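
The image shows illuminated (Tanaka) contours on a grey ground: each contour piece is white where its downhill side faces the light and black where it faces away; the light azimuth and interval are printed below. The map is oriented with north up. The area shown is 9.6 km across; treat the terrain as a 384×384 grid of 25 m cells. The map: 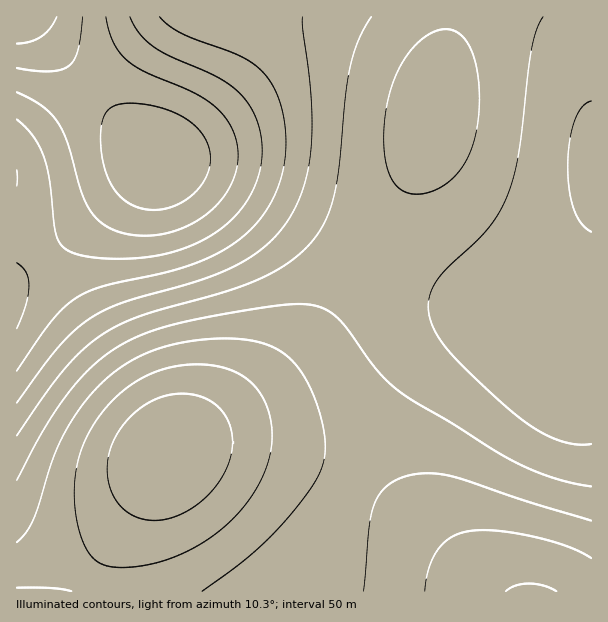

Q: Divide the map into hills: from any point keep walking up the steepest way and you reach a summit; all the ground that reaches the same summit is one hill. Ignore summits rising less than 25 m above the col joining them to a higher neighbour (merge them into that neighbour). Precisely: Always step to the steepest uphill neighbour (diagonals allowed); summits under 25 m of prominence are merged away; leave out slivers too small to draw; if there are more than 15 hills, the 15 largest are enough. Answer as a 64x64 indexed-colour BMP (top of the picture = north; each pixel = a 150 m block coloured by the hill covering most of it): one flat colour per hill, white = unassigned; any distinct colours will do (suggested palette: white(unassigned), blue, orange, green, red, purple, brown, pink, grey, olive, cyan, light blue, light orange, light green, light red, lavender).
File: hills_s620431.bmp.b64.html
<image width="64" height="64" href="data:image/bmp;base64,Qk12CAAAAAAAAHYAAAAoAAAAQAAAAEAAAAABAAQAAAAAAAAIAAATCwAAEwsAABAAAAAAAAAA////ALR3HwAOf/8ALKAsACgn1gC9Z5QAS1aMAMJ34wB/f38AIr28AM++FwDox64AeLv/AIrfmACWmP8A1bDFABERERERERERERERERERERMzMzMzMzMzMzMzMzMzMzMzERERERERERERERERERERETMzMzMzMzMzMzMzMzMzMzMRERERERERERERERERERERMzMzMzMzMzMzMzMzMzMzMxERERERERERERERERERERETMzMzMzMzMzMzMzMzMzMzERERERERERERERERERERERMzMzMzMzMzMzMzMzMzMzMRERERERERERERERERERERETMzMzMzMzMzMzMzMzMzMxERERERERERERERERERERERMzMzMzMzMzMzMzMzMzMzERERERERERERERERERERERETMzMzMzMzMzMzMzMzMzMRERERERERERERERERERERERMzMzMzMzMzMzMzMzMzMxERERERERERERERERERERERETMzMzMzMzMzMzMzMzMzERERERERERERERERERERERERMzMzMzMzMzMzMzMzMzMRERERERERERERERERERERERETMzMzMzMzMzMzMzMzMxERERERERERERERERERERERERMzMzMzMzMzMzMzMzMzERERERERERERERERERERERERETMzMzMzMzMzMzMzMzMRERERERERERERERERERERERERMzMzMzMzMzMzMzMzMxERERERERERERERERERERERERETMzMzMzMzMzMzMzMzERERERERERERERERERERERERERMzMzMzMzMzMzMzMzMRERERERERERERERERERERERERETMzMzMzMzMzMzMzMxERERERERERERERERERERERERERMzMzMzMzMzMzMzMzERERERERERERERERERERERERERETMzMzMzMzMzMzMzMRERERERERERERERERERERERERERMzMzMzMzMzMzMzMxERERERERERERERERERERERERERETMzMzMzMzMzMzMzEREREREREREREREREREREREREREREzMzMzMzMzMzMzMRERERERERERERERERERERERERERERMzMzMzMzMzMzMxERERERERERERERERERERERERERERETMzMzMzMzMzMzERERERERERERERERERERERERERERERMzMzMzMzMzMzMRERERERERERERERERERERERERERERERMzMzMzMzMzMxERERERERERERERERERERERERERERERETMzMzMzMzMzEREREREREREREREREREREREREREREREREzMzMzMzMzMREREREREREREREREREREREREREREREREREzMzMzMzMxERERERERERERERERERERERERERERERERERERERIzMzERERERERERERERERERERERERERERERERERERIiIjMzMRERERERERERERERERERERERERERERERESIiIiIiIzMxERERERERERERERERERERERERERERERIiIiIiIiIjMzERERERERERERERERERERERERERERESIiIiIiIiIiIzNBEREREREREREREREREREREREREREiIiIiIiIiIiIjM0QRERERERERERERERERERERERERIiIiIiIiIiIiIiIzREQRERERERERERERERERERERERIiIiIiIiIiIiIiIjNEREERERERERERERERERERERESIiIiIiIiIiIiIiIiI0RERBEREREREREREREREREREiIiIiIiIiIiIiIiIiIiREREQREREREREREREREREREiIiIiIiIiIiIiIiIiIiJEREREERERERERERERERERIiIiIiIiIiIiIiIiIiIiIkREREREERERERERERERESIiIiIiIiIiIiIiIiIiIiIiRERERERBEREREREREREiIiIiIiIiIiIiIiIiIiIiIiJEREREREQRERERERERIiIiIiIiIiIiIiIiIiIiIiIiIkREREREREERERERESIiIiIiIiIiIiIiIiIiIiIiIiIiRERERERERBEREREiIiIiIiIiIiIiIiIiIiIiIiIiIiJEREREREREQREiIiIiIiIiIiIiIiIiIiIiIiIiIiIiIkRERERERERCIiIiIiIiIiIiIiIiIiIiIiIiIiIiIiIiRERERERERCIiIiIiIiIiIiIiIiIiIiIiIiIiIiIiIiJERERERERCIiIiIiIiIiIiIiIiIiIiIiIiIiIiIiIiIkRERERERCIiIiIiIiIiIiIiIiIiIiIiIiIiIiIiIiIiRERERERCIiIiIiIiIiIiIiIiIiIiIiIiIiIiIiIiIiJERERERCIiIiIiIiIiIiIiIiIiIiIiIiIiIiIiIiIiIkREREREIiIiIiIiIiIiIiIiIiIiIiIiIiIiIiIiIiIiREREREIiIiIiIiIiIiIiIiIiIiIiIiIiIiIiIiIiIiJEREREIiIiIiIiIiIiIiIiIiIiIiIiIiIiIiIiIiIiIUREREIiIiIiIiIiIiIiIiIiIiIiIiIiIiIiIiIiIiIhREREIiIiIiIiIiIiIiIiIiIiIiIiIiIiIiIiIiIiIiFEREIiIiIiIiIiIiIiIiIiIiIiIiIiIiIiIiIiIiIiEUREIiIiIiIiIiIiIiIiIiIiIiIiIiIiIiIiIiIiIiIRREIiIiIiIiIiIiIiIiIiIiIiIiIiIiIiIiIiIiIiIhFEQiIiIiIiIiIiIiIiIiIiIiIiIiIiIiIiIiIiIiIiEUQiIiIiIiIiIiIiIiIiIiIiIiIiIiIiIiIiIiIiIiIR"/>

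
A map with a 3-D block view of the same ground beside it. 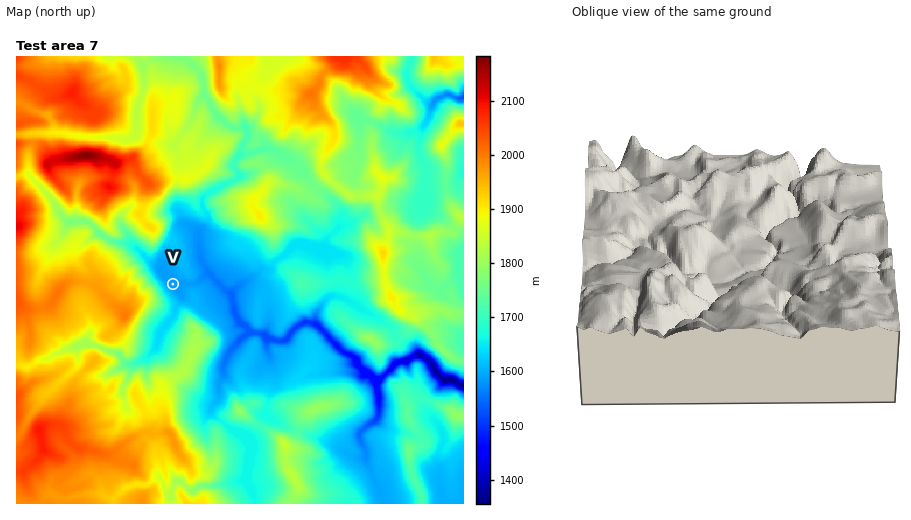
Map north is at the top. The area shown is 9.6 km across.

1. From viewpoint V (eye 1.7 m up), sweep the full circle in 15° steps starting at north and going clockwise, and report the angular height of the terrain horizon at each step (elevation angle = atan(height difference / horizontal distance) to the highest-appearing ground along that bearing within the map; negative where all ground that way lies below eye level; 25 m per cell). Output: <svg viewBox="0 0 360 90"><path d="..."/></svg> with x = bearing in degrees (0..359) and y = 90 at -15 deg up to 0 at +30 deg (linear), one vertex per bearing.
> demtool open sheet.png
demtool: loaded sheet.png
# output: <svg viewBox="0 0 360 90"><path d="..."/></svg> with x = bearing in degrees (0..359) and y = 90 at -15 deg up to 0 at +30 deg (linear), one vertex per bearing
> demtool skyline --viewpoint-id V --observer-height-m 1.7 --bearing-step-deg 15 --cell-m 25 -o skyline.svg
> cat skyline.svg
<svg viewBox="0 0 360 90"><path d="M0 45l15 2 15 2 15-3 15 2 15 6 15-1 15 1 15 2 15-1 15-16 15 2 15 5 15-7 15-11 15-11 15-7 15-1 15 8 15 9 15 14 15-1 15-3 15-4"/></svg>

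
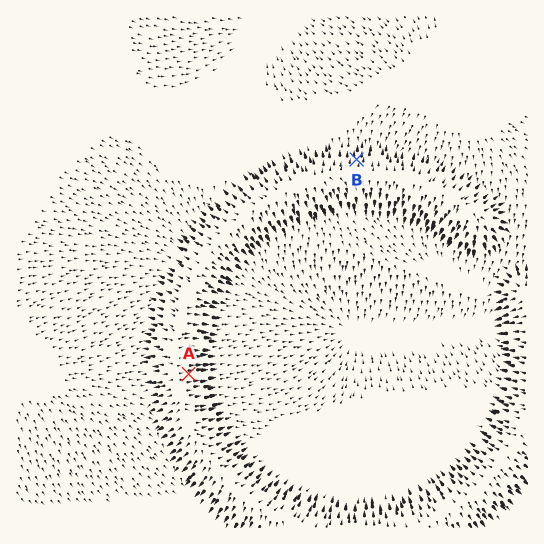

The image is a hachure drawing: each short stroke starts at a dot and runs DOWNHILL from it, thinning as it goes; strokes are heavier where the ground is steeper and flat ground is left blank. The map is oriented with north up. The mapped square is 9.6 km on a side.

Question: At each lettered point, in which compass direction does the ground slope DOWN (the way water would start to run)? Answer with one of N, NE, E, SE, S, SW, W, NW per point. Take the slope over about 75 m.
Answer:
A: E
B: N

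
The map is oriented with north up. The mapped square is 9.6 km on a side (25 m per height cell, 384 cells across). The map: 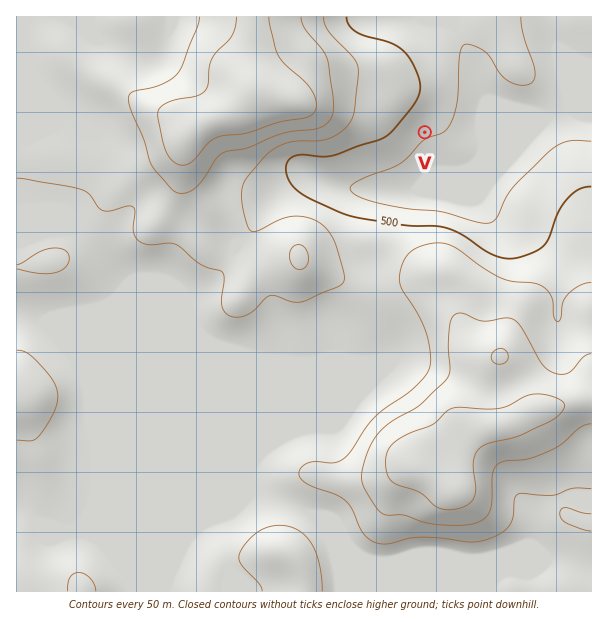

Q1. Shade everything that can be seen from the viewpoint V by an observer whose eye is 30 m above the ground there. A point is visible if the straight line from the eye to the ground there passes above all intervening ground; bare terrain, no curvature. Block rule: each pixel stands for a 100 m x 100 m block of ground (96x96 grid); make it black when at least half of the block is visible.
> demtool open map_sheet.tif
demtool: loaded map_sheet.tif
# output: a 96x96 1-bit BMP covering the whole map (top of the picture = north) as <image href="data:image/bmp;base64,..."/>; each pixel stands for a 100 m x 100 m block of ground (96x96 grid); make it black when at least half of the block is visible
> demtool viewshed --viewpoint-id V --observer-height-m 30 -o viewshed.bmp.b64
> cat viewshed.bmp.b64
<image width="96" height="96" href="data:image/bmp;base64,Qk2+BAAAAAAAAD4AAAAoAAAAYAAAAGAAAAABAAEAAAAAAIAEAAATCwAAEwsAAAIAAAAAAAAA////AAAAAAAAAAAAAAAAAAAAAAAAAAAAAAAAAAAAAAAAAAAAAAAAAAAAAAAAAAAAAAAAAAAAAAAAAAAAAAAAAAAAAAAAAAAAAAAAAAAAAAAAAAAAAAAAAAAAAAAAAAAAAAAAAAAAAAAAAAAAAAAAAAAAAAAAAAAAAAAAAAAAAAAAAAAAAAAAAAAAAAAAAAAAAAAAAAAAAAAAAAAAAAAAAAAAAAAAAAAAAAAAAAAAAAAAAAAAAAAAAAAAAAAAAAAAAAAAAAAAAAAAAAAAAAAAAAAAAAAAAAAAAAAAAAAAAAAAAAAAAAAAAAAAAAAAAAAAAAAAAAAAAAAAAAAAAAAAAAAAAAAAAAAAAAAAAAAAAAAAAAAAAAAAAAAAAAAAAAAAAAAAAAAAAAAAAAAAAAAAAAAAAAAAAAAAAAAAAAAAAAAAAAAAAAAAAAAAAAAAAAAAAAAAAAAAAAAAAAAAAAAAAAAAAAAAAAAAAAAAAAAAAAAAAAAAAAAAAAAAAAAAAAAAAAAAAAAAAEAAAAAAAAAAAAAAAHwAAAAAAAAAAAAAAH8AAAAAAAAAAAAAAA8AAAAAAAAAAAAAAAcAAAAAAAAAAAAAAAcAAAAAAAAAAAAAAAcAAAAAAAAAAAAAAAcAAAAAAAAAAAAAAAcAAAAAAAAAAAADgAMAAAAAAAAAAAAD4AMAAAAAAAAAAAAD8AMAAAAAAAAAAAAB8AMAAAAAAAAAAAAA8AYAAAAAAAAAAAAA8AYAAAAAAAAAAAAA8A4AAAAAAAAAAAAA8A8AAAAAAAAAAAAA+B8AAAAAAAAAAAAA/B8AAAAAAAAAAAAB/j8AAAAAAAAAAAAH//8AAAAAAAAAAAAP//8AAAAAAAAcAAA///8AAAAAAAB8AA////8AAAAAAAD8AH////8AAAAAAAD+AP////8AAAAAAAH+Af////4AAAAAAAH///////4AAAAAgAP///////4AAAAAgAf///////8AAAAAx4f///////8AAAAA/8////////8AAAAA//////////8AAAAB//////////8AAAAD//////////8AAAAH//////////8AAAAH//////////8AAAAH9/////////8AAAAH4/wD//////8AAAAHw/AAf/////8AAAAHw+AAB/////8AAAAHw4AAB/////8AAAAHg4AEB/////8AAAAHA4APB/////8AAAAAA4Afj/////8AAAAAAYA///////8AAAAAAAA///////8AAAAAAAB/z/////8AAAAAAAD/h/////8AAAAAAAD/A/////8AAAAAAAD/Af///98AAAAAAAD+AP///58AAAAAAAB+AH///w8AAAAAAAB8AAA//g8AAAAAAAA8AAA//AcAAAAAAAA4AAA/+AMAAAAAAAA4AAA/8AEAAAAAAAAwAAA/8AAAAAAAAAAAAAA/4AAAAAAAAAAAAAA/4AAAAAAAAAAAAAA/4AAAAAAAAAAAAAA/wAAAAAAAAAAAAAA/wAAAAAAAAAAAAAA/wAAAAAAAAAAAAAA/wAA="/>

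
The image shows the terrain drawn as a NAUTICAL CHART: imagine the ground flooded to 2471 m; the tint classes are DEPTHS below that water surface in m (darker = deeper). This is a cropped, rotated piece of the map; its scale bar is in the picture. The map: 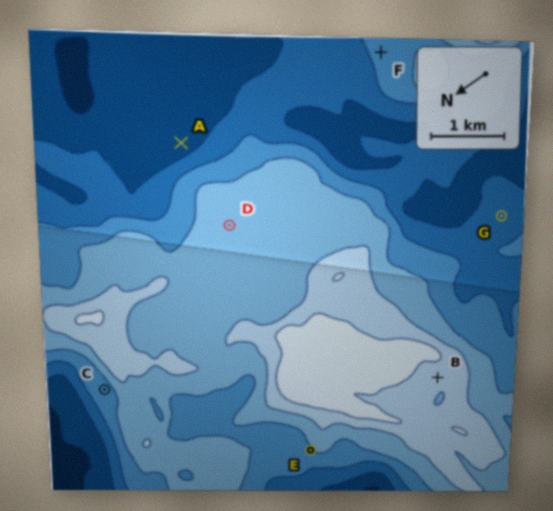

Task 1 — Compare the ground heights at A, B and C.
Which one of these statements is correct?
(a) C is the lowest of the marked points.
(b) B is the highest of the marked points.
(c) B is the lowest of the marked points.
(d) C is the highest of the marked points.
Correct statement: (b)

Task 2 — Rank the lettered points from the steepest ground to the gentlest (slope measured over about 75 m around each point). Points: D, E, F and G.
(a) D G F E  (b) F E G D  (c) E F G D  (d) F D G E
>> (c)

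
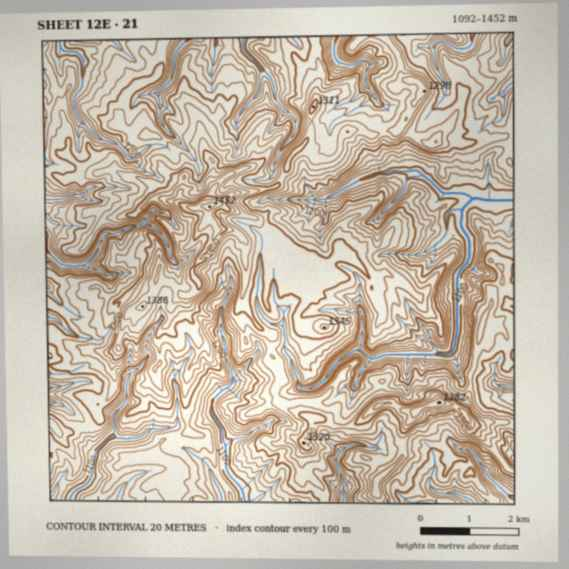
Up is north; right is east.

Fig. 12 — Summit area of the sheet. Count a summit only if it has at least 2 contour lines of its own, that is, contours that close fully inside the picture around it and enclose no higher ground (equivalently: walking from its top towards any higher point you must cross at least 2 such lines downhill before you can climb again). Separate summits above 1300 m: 3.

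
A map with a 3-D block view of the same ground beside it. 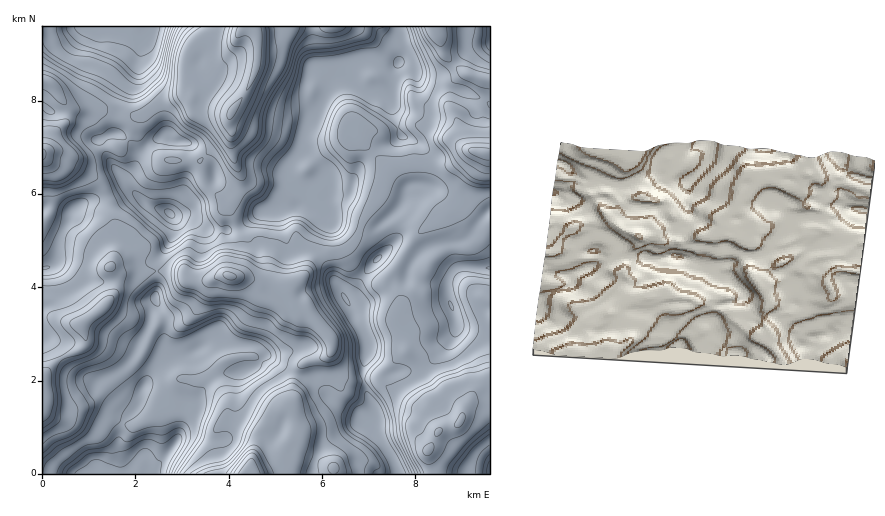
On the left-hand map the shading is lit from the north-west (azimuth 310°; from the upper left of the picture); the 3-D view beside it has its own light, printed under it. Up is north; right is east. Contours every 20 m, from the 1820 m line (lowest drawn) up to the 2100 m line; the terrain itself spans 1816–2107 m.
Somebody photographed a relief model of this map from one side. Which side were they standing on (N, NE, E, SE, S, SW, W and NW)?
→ S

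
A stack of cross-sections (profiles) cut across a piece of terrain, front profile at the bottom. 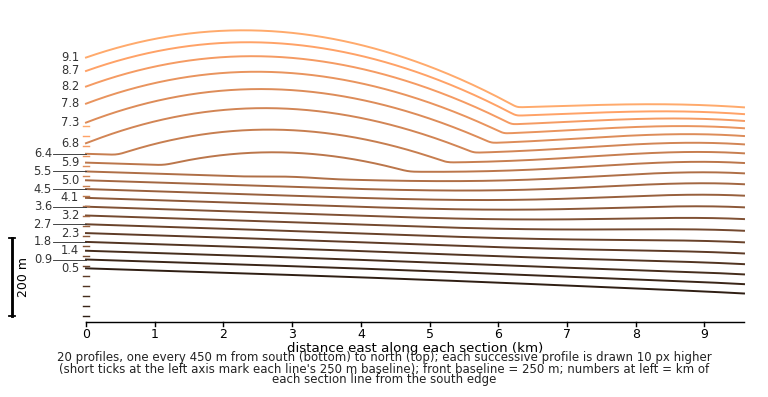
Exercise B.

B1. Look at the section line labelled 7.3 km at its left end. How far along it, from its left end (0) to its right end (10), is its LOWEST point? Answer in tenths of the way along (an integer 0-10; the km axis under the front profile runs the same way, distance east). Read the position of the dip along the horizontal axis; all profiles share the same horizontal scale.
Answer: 6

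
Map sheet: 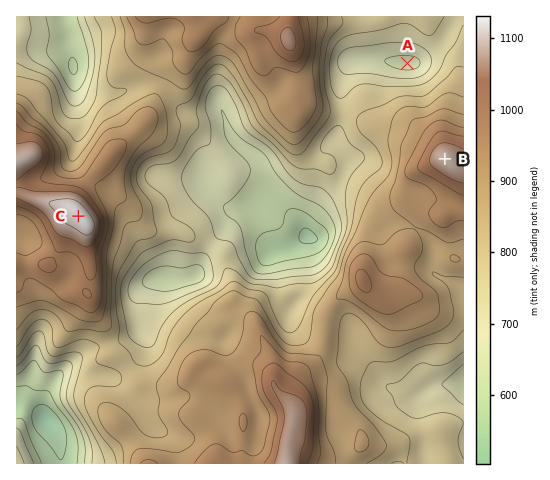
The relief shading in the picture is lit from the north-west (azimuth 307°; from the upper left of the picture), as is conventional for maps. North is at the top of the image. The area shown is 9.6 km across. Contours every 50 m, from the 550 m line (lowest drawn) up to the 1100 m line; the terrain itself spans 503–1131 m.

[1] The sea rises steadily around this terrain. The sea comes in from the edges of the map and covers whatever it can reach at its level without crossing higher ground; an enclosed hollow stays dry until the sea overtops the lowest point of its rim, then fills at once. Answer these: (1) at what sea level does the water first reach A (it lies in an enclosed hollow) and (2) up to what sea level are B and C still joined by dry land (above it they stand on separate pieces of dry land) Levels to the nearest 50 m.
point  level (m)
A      750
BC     800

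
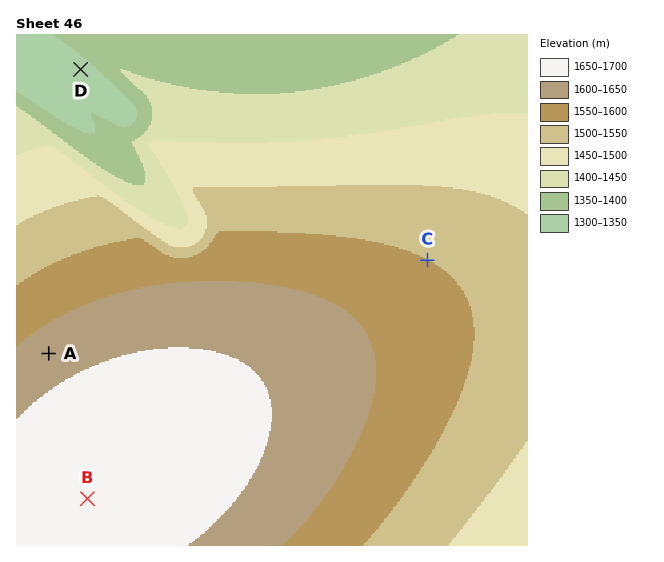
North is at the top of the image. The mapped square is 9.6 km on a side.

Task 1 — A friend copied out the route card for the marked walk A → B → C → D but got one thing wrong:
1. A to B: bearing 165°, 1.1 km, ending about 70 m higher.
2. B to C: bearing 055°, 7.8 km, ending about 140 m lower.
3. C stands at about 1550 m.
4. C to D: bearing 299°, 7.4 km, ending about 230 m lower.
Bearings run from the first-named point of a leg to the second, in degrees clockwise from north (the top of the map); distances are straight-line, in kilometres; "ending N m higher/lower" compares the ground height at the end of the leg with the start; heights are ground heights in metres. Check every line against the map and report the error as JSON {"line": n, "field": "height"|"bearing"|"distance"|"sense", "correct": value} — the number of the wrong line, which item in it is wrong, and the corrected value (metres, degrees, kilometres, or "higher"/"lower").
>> {"line": 1, "field": "distance", "correct": 2.8}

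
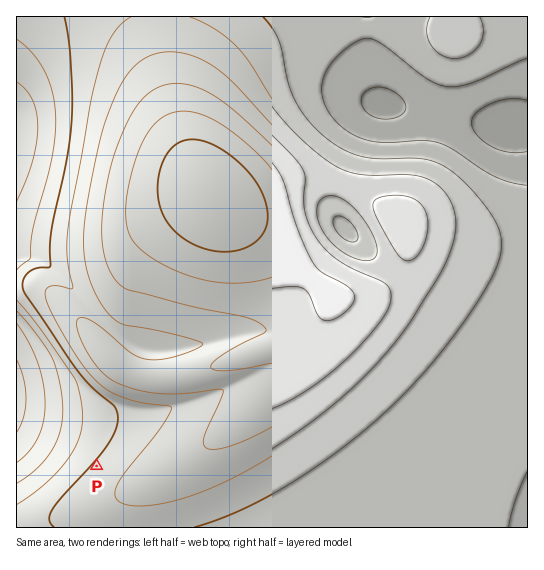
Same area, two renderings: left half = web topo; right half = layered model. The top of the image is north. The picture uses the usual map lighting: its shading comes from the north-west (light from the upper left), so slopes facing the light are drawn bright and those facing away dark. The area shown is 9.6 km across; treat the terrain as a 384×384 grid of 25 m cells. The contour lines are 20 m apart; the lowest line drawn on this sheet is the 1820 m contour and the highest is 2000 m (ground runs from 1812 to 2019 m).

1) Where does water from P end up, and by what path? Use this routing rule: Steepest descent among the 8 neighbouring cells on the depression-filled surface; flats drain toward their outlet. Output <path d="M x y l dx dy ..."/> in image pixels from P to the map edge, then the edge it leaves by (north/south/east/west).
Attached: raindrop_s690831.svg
<path d="M97 466l-24-24-3 0-1-1-10 0-1-2-5 0-2-1-6-1-4-3-3 0-5-3-16-10"/>
exit: west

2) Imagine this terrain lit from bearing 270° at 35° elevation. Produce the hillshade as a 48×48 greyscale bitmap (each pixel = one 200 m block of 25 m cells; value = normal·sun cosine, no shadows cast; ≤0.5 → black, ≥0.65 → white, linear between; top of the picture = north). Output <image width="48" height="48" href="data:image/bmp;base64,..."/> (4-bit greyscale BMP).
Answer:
<image width="48" height="48" href="data:image/bmp;base64,Qk32BAAAAAAAAHYAAAAoAAAAMAAAADAAAAABAAQAAAAAAIAEAAATCwAAEwsAABAAAAAAAAAAAAAAABEREQAiIiIAMzMzAERERABVVVUAZmZmAHd3dwCIiIgAmZmZAKqqqgC7u7sAzMzMAN3d3QDu7u4A////AJmZiIiHd3d3d3d3d3d3d3d3d3d3d3dmZpmZmYiId3d2ZmZ3d3d3d3d3d3d3d3dmZqqqmZmIiHd2ZmZmd3d3d3d3d3d3d3dmZqqqqpmZiId3ZmZmZmd3d3d3d3d3d3dmZqq7qqmZmYh3dmZmZmZ3d3d3d3d3d3d2Zqu7uqqpmZiId2ZmZmZmd3d3d3d3d3d2Zru7u6qqmZmYh3ZmZmZmZnd3d3d3d3d3Zru7u6qqqZmZiHdmZVVmZmd3d3d3d3d3Zru8y7qZmZmZmIh3ZlVVZmZ3d3d3d3d3d7vMy7qZmZmZmZiHdmVVVWZmd3d3d3d3d7vMzLqZmZmZmZmId2VVVVZmZ3d3d3d3d7zMzLqqqZiJmZmYh3ZVVVVWZnd3d3d3d7zMzMzLqYh3d4mZiHZlVVVVZmd3d3d3d8zMze7KmIiHd3eJmIdmVURVVmZ3d3d3d8zN7/25h4iIiHd3iIh2VURFVWZnd3d3d8zO/+yXZniJmYiHd4h3ZVREVVZmd3d3d8zv/9qFRXiJmqmYh3eHZlRERVVmZ3d3d83//bhkZ4iIiJmZmIeIdlVERFVWZnd3d+//65ZniIiIiIiImZiId2VEREVWZnd3d//+yXaJiIiIiIiIiIiIh2VURERVZmd3d//cqHmpiIiIiIiIiIiIh3ZURERVVmZ3d926h5upiIiIiIiHd4iIiHZURERFVmZ3d8uoirupiIiIiIh3d3eIh3ZURVVFVWZnd8uIrMupmIiIiIh3d3d3dlRFZ2VEVWZmd8ubzMu6mImYiId3dmZmVDNXmYZERVZmd7vMzMu6mZmZiId3ZmZUMRN7y4ZERFZmd7vMzMy6mZmZiId2ZlVCABau64VDRFVmZ7vM3cy6mZmZmId2ZVQgAEnf6nVDREVmZrvM3dy7qZmZmId2ZUIAAXz/yWVDNEVWZrvM3dzLqqqZmIdmVTEABJ3tqGVENEVWZrvN3dzLqqqZmHdmVDEAJqy6l2VEM0VWZrvN3d3LuqqpmHZlVDESR5mYh3ZUM0RWZ7vN3d3LuqqpiHZlRDIjVnd3h3ZURERWZ7vN3d3Lu6qph3ZVRDM0VVZnd3ZVRERWd7vN3d3Lu6qZh2ZUQzM0RFVnd3dlREVWd7vN3d3Lu6qZh2VUQzMzNEVmd3dmVEVmd7vN3d3Lu6qYdmVEQzMzM0VWeIh2VVVneLvM3dzLu6mYdlVEMzMzM0RWeIiHZVVneLvM3cy7uqmIdlVEMzMzM0VWeImHdmZneKvMzMy7uqmHdlVEQzMzNEVmeJmYdmZneKq8zMu7qpmHdlVERDM0REVniJmYd2Zmd6q7u7u6qpiHZlVURERERVVniZqZh2Zmd5qru7uqqZiHZlVVRERFVVZniaqph2ZmZ5mqqqqqmYh3ZmVVVVVVVWZ3iaqph2VWZpmaqqqpmYh3ZmZVVVVVZmZ4iaqph2VVZpmZqqqZmIh3ZmZlVVZmZmd4iaqph2VVZpmZmZmZmIh3dmZmZmZmZmd4iaqph2VVVoiZmZmZiId3dmZmZmZmZnd4iaqph2VVVg=="/>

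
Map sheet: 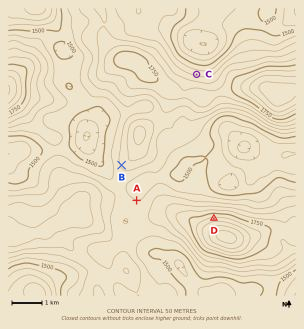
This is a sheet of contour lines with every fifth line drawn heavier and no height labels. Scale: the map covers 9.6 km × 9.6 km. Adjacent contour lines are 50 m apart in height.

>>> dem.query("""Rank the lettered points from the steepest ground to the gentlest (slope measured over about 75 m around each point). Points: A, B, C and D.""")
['D', 'C', 'B', 'A']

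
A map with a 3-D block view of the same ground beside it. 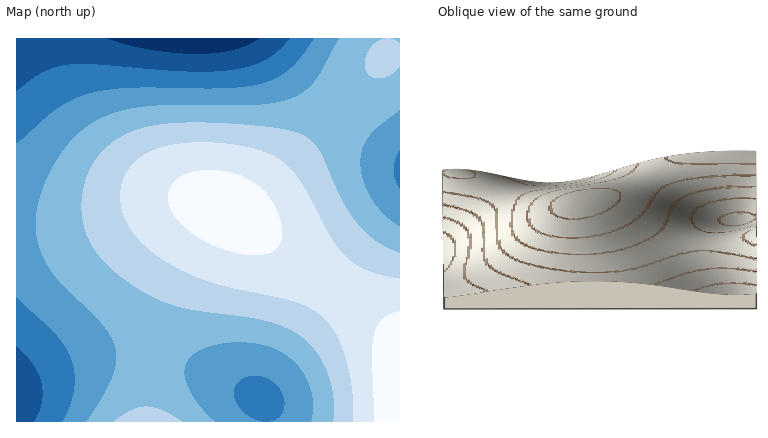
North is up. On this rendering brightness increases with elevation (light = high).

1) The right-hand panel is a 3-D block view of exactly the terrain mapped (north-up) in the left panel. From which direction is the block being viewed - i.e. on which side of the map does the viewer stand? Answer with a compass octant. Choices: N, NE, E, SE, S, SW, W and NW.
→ W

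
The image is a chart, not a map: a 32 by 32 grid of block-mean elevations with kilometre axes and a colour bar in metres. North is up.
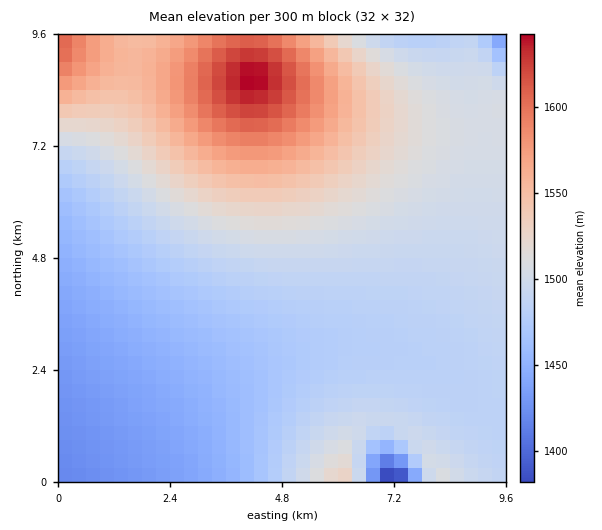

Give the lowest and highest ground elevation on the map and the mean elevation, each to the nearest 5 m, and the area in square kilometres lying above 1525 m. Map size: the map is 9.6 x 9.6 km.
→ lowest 1365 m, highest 1645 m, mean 1500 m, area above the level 21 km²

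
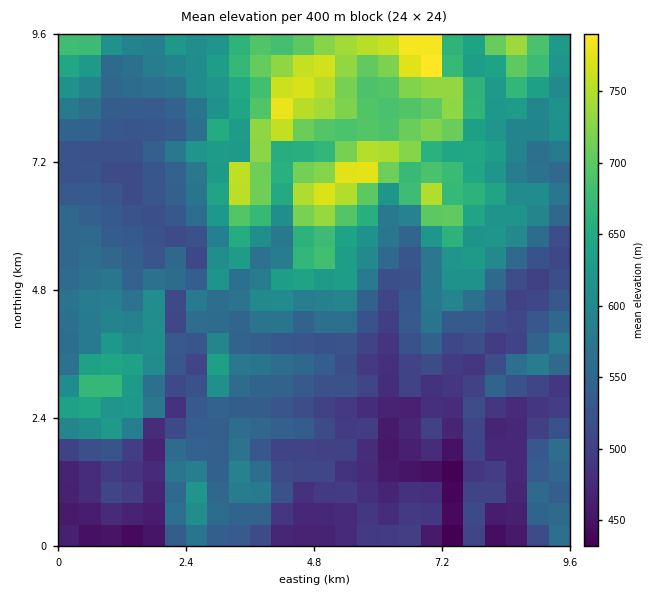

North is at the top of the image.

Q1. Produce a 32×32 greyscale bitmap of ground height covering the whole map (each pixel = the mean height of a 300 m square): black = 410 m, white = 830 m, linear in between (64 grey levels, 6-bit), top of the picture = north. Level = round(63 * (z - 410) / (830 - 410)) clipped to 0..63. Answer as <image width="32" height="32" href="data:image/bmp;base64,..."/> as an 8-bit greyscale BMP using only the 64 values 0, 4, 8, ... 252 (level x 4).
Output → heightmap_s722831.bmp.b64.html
<image width="32" height="32" href="data:image/bmp;base64,Qk02CAAAAAAAADYEAAAoAAAAIAAAACAAAAABAAgAAAAAAAAEAAATCwAAEwsAAAABAAAAAAAAAAAAAAEBAQACAgIAAwMDAAQEBAAFBQUABgYGAAcHBwAICAgACQkJAAoKCgALCwsADAwMAA0NDQAODg4ADw8PABAQEAAREREAEhISABMTEwAUFBQAFRUVABYWFgAXFxcAGBgYABkZGQAaGhoAGxsbABwcHAAdHR0AHh4eAB8fHwAgICAAISEhACIiIgAjIyMAJCQkACUlJQAmJiYAJycnACgoKAApKSkAKioqACsrKwAsLCwALS0tAC4uLgAvLy8AMDAwADExMQAyMjIAMzMzADQ0NAA1NTUANjY2ADc3NwA4ODgAOTk5ADo6OgA7OzsAPDw8AD09PQA+Pj4APz8/AEBAQABBQUEAQkJCAENDQwBEREQARUVFAEZGRgBHR0cASEhIAElJSQBKSkoAS0tLAExMTABNTU0ATk5OAE9PTwBQUFAAUVFRAFJSUgBTU1MAVFRUAFVVVQBWVlYAV1dXAFhYWABZWVkAWlpaAFtbWwBcXFwAXV1dAF5eXgBfX18AYGBgAGFhYQBiYmIAY2NjAGRkZABlZWUAZmZmAGdnZwBoaGgAaWlpAGpqagBra2sAbGxsAG1tbQBubm4Ab29vAHBwcABxcXEAcnJyAHNzcwB0dHQAdXV1AHZ2dgB3d3cAeHh4AHl5eQB6enoAe3t7AHx8fAB9fX0Afn5+AH9/fwCAgIAAgYGBAIKCggCDg4MAhISEAIWFhQCGhoYAh4eHAIiIiACJiYkAioqKAIuLiwCMjIwAjY2NAI6OjgCPj48AkJCQAJGRkQCSkpIAk5OTAJSUlACVlZUAlpaWAJeXlwCYmJgAmZmZAJqamgCbm5sAnJycAJ2dnQCenp4An5+fAKCgoAChoaEAoqKiAKOjowCkpKQApaWlAKampgCnp6cAqKioAKmpqQCqqqoAq6urAKysrACtra0Arq6uAK+vrwCwsLAAsbGxALKysgCzs7MAtLS0ALW1tQC2trYAt7e3ALi4uAC5ubkAurq6ALu7uwC8vLwAvb29AL6+vgC/v78AwMDAAMHBwQDCwsIAw8PDAMTExADFxcUAxsbGAMfHxwDIyMgAycnJAMrKygDLy8sAzMzMAM3NzQDOzs4Az8/PANDQ0ADR0dEA0tLSANPT0wDU1NQA1dXVANbW1gDX19cA2NjYANnZ2QDa2toA29vbANzc3ADd3d0A3t7eAN/f3wDg4OAA4eHhAOLi4gDj4+MA5OTkAOXl5QDm5uYA5+fnAOjo6ADp6ekA6urqAOvr6wDs7OwA7e3tAO7u7gDv7+8A8PDwAPHx8QDy8vIA8/PzAPT09AD19fUA9vb2APf39wD4+PgA+fn5APr6+gD7+/sA/Pz8AP39/QD+/v4A////ACAcFBQQDDBMYFBITEQoJCAkJCwwNDgsFAgwNBAYLFBcHBgcJCQQLGR0YFBMUDQkJCQkLDAsMDgsDDQwFCA4WFwgICQwMBg0YIRgWFxcRCwoKCgwLCgsNCwQNEAkGERcVCAkMDw8HDRgiFhYbGxUOCwwODAoJCgwKAwoRDggTFRMICQsNDQcPGx0UFxwZEhAPDw0KCggGCAUDBw8MCBATFQoMDg8OBw4aFxMVGBQPDg4ODgoJBwUHCAQJDwkIEhcYExUVFBEICxYUExYYExAQEA4NDgsHBwoMBg0NCQgMERUdHiEjIBEIEBMTFBcWFRQTEA0MDQgICg4KDA0JCQwPESIiISAjHhEKEhQTFBQTERAODQsKCQcJDAsMDwsKDA0OICYkIx4XFg0PGhcUEhISEA4PDw0JDAwKDAsUEAwLCgsZIygoJhwWDg0eIBcXFxUTExIRDQkODwwMChAXFxYTDhccJCEhIBsRDB0gFxgXFhYUEQ8LCg0QEA0NDA8VGRsWFxceIB0eHBEOHxgVFBISEhAQDw4LDhMTDw8QCw0TFxoXFxsdHB0bDRIcFBMVFhUSFBcUDwwQFRcRERIPDRIUGBcZGxsaGxsMFxkUFxoaGRYYGhcRDREVGhcTExAOEBIUFxkaGhcZHg0YGxUZHR4eGxscGxMOEBQaHRsWEg4NEBIWFxgZFRQdEhEgGhYaICMgHyAgFxAQExsfHxwTEA4OERUWFxYUEhQYDhshGxYYIicnJB8cFRESGR0iHxkTEA4QFRYWFBMTEBQOFSEkGxYdKCojHxwYExQcIiEfHhoVEA8VFhUTEhIPDxEVHyYhFx0oKSQiHxkUGCMoIR4gHhkUEBYVExIREBESFRokKiobJC4wKygkGhUgLS0lHx8gHRoTFBMTEhAQExQYHicxLiApNDc0LSYcHC0xKigmIB4fHRcREhIQDxATExUdLjkwIiwzNDUzMigiMDIoIyQiHBwbFxEREBAQERIVGhskNTEiKy0tNDk2LyknKCglIh4aFxYVERAREBASFhsgIhwjMSYjJSYtMjQ0MygjIiMlIBwYFxkSEhERERMUFRgiJh8wMysnKCkrLSsuMS8rIyEhHRgcHRcWFRISERETFRwlISw3NjAtLCoqKiosLS8pHx4dGh8fGhkWExMTExUYHCEjJzU3MzIxLSopKissMC0hISIeHB8eHhkUFRYWGBweISUnMTg1NDAsKiosLy8yLCEhJiQfHSEiGRUYGRsZHyAiJiouNTU1MiwrLDE3Ny0lISIpKSMeJCgeFxcYHR0bHiMqLi0vMjUzMS4wNDo4JiEiJi4tJh8pKyUgHRkdIB8dISYqKCgrLi8zNTY2OzcoISYwMi0mHw="/>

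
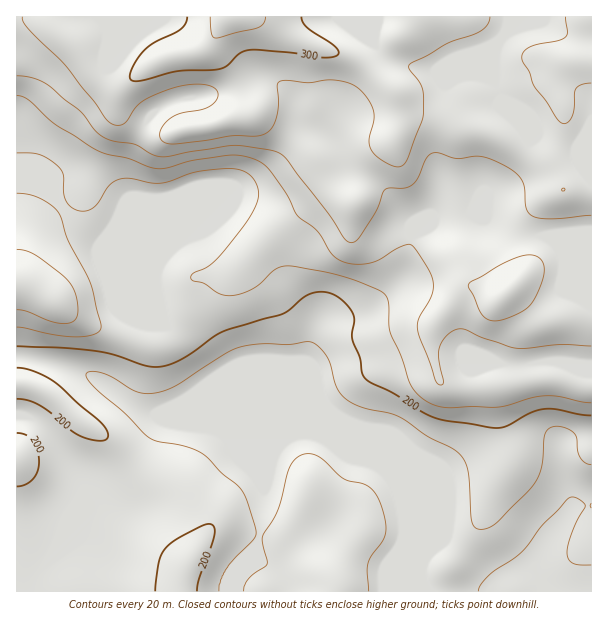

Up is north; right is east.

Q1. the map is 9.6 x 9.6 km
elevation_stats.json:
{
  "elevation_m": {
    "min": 155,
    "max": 330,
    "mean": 225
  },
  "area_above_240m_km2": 35.1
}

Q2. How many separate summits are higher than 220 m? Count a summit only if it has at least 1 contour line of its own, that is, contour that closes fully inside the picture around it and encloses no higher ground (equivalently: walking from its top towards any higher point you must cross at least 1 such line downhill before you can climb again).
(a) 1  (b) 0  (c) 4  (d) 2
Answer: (a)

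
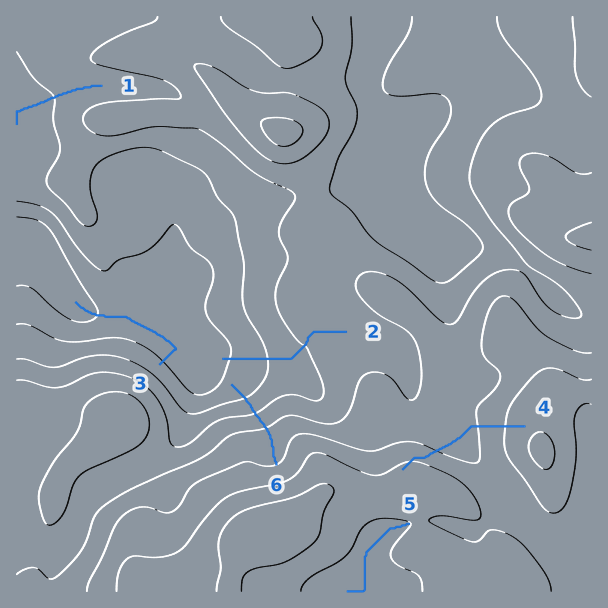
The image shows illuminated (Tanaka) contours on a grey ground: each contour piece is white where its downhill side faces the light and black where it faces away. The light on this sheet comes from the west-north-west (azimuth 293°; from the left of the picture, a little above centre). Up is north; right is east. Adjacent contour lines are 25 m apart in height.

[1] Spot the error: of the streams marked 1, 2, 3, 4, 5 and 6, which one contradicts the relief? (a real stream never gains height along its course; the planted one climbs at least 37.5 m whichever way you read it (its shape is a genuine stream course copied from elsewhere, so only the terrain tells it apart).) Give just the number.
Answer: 4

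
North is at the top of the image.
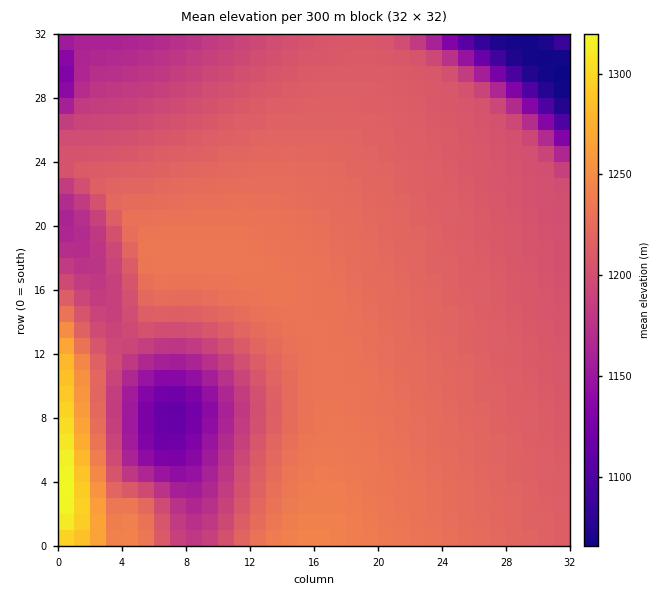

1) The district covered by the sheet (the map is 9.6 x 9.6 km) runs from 1065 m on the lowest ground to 1330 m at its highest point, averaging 1210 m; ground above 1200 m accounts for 70.1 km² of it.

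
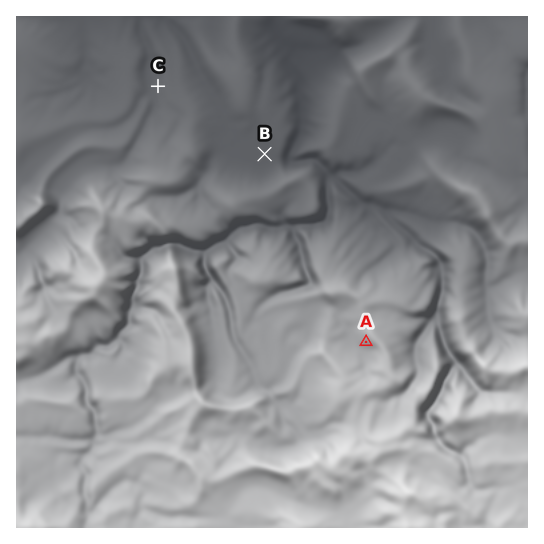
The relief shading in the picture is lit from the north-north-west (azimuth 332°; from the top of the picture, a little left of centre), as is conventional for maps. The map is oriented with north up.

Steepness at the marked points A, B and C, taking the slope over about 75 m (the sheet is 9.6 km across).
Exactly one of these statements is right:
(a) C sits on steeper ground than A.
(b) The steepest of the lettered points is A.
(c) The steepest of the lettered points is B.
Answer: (b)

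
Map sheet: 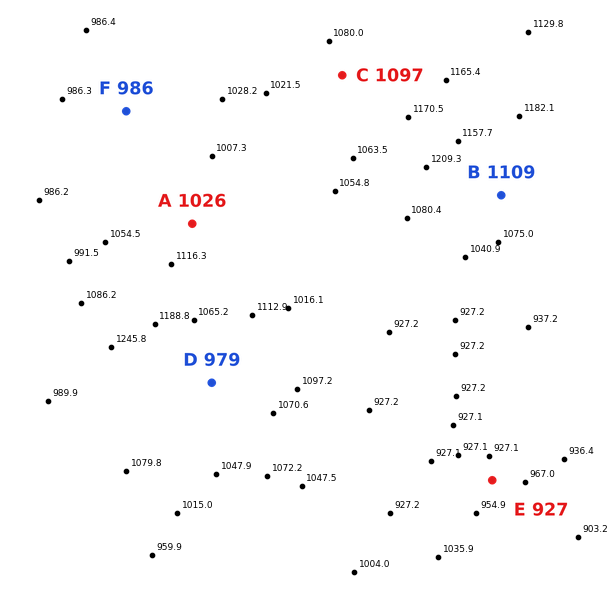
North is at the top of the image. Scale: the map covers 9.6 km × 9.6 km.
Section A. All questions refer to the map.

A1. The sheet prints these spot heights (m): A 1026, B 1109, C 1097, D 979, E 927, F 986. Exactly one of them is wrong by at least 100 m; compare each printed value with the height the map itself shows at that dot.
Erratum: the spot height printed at D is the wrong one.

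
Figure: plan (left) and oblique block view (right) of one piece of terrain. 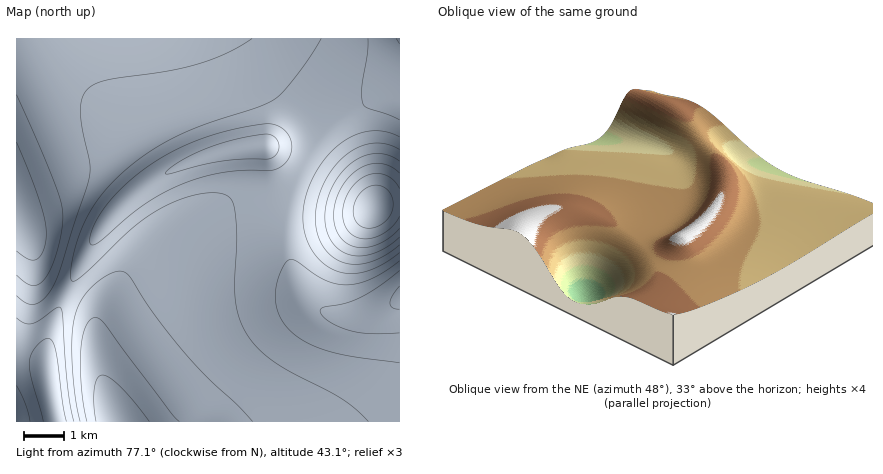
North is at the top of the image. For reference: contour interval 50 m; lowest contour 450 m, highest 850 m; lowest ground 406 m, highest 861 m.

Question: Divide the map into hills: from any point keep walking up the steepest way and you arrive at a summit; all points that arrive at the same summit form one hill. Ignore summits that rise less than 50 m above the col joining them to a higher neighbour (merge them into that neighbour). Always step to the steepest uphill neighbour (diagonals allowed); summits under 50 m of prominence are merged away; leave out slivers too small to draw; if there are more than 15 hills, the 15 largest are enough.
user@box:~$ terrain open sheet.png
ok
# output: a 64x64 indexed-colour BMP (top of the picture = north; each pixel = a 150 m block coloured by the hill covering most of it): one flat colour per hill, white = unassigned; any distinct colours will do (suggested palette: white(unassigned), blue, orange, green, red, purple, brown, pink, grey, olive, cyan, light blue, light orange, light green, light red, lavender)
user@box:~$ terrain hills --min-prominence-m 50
<image width="64" height="64" href="data:image/bmp;base64,Qk12CAAAAAAAAHYAAAAoAAAAQAAAAEAAAAABAAQAAAAAAAAIAAATCwAAEwsAABAAAAAAAAAA////ALR3HwAOf/8ALKAsACgn1gC9Z5QAS1aMAMJ34wB/f38AIr28AM++FwDox64AeLv/AIrfmACWmP8A1bDFAEREREREREREQRERERERERERERERERERERERERERERERREREREREREQRERERERERERERERERERERERERERERERFERERERERERBEREREREREREREREREREREREREREREREURERERERERBERERERERERERERERERERERERERERERERREREREREREERERERERERERERERERERERERERERERERFEREREREREQREREREREREREREREREREREREREREREREURERERERERBERERERERERERERERERERERERERERERERRERERERERBERERERERERERERERERERERERERERERERFEREREREREEREREREREREREREREREREREREREREREREUREREREREQRERERERERERERERERERERERERERERERERRERERERERBERERERERERERERERERERERERERERERERFERERERERBEREREREREREREREREREREREREREREREREUREREREREERERERERERERERERERERERERERERERERERREREREREQRERERERERERERERERERERERERERERERERFERERERERBEREREREREREREREREREREREREREREREREUREREREREERERERERERERERERERERERERERERERERERREREREREQRERERERERERERERERERERERERERERERERFERERERERCEREREREREREREREREREREREREREREREREUREREREREIRERERERERERERERERERERERERERERERERREREREREIhERERERERERERERERERERERERERERERERFERERERCIiIREREREREREREREREREREREREREREREREUREREQiIiIiERERERERERERERERERERERERERERERERREREIiIiIiIhERERERERERERERERERERERERERERERFEREIiIiIiIiIREREREREREREREREREREREREREREREUREIiIiIiIiIiERERERERERERERERERERERERERERERREIiIiIiIiIiIhERERERERERERERERERERERERERERFEQiIiIiIiIiIiIREREREREREREREREREREREREREREURCIiIiIiIiIiIhERERERERERERERERERERERERERERREIiIiIiIiIiIiIhERERERERERERERERERERERERERFEIiIiIiIiIiIiIiIREREREREREREREREREREREREREUQiIiIiIiIiIiIiIiERERERERERERERERERERERERERRCIiIiIiIiIiIiIiIhERERERERERERERERERERERERFCIiIiIiIiIiIiIiIiIhEREREREREREREREREREREREUIiIiIiIiIiIiIiIiIiIhERERERERERERERERERERERIiIiIiIiIiIiIiIiIiIiIhEREREREREREREREREREREiIiIiIiIiIiIiIiIiIiIiIhERERERERERERERERERESIiIiIiIiIiIiIiIiIiIiIiIiIRERERERESIiIiIzMRIiIiIiIiIiIiIiIiIiIiIiIiIiIiIhEiIiIiIiIjMzMiIiIiIiIiIiIiIiIiIiIiIiIiIiIiIiIiIiIiIjMzMyIiIiIiIiIiIiIiIiIiIiIiIiIiIiIiIiIiIiIjMzMzIiIiIiIiIiIiIiIiIiIiIiIiIiIiIiIiIiIiIjMzMzMiIiIiIiIiIiIiIiIiIiIiIiIiIiIiIiIiIiIjMzMzMyIiIiIiIiIiIiIiIiIiIiIiIiIiIiIiIiIiIjMzMzMzIiIiIiIiIiIiIiIiIiIiIiIiIiIiIiIiIiIjMzMzMzMiIiIiIiIiIiIiIiIiIiIiIiIiIiIiIiIiIzMzMzMzMyIiIiIiIiIiIiIiIiIiIiIiIiIiIiIiIiIzMzMzMzMzIiIiIiIiIiIiIiIiIiIiIiIiIiIiIiIiIjMzMzMzMzMiIiIiIiIiIiIiIiIiIiIiIiIiIiIiIiIjMzMzMzMzMyIiIiIiIiIiIiIiIiIiIiIiIiIiIiIiIiMzMzMzMzMzIiIiIiIiIiIiIiIiIiIiIiIiIiIiIiIiMzMzMzMzMzMiIiIiIiIiIiIiIiIiIiIiIiIiIiIiIiIzMzMzMzMzMyIiIiIiIiIiIiIiIiIiIiIiIiIiIiIiIzMzMzMzMzMzIiIiIiIiIiIiIiIiIiIiIiIiIiIiIiIzMzMzMzMzMzMiIiIiIiIiIiIiIiIiIiIiIiIiIiIiIjMzMzMzMzMzMyIiIiIiIiIiIiIiIiIiIiIiIiIiIiIjMzMzMzMzMzMzIiIiIiIiIiIiIiIiIiIiIiIiIiIiIjMzMzMzMzMzMzMiIiIiIiIiIiIiIiIiIiIiIiIiIiIjMzMzMzMzMzMzMyIiIiIiIiIiIiIiIiIiIiIiIiIiIjMzMzMzMzMzMzMzIiIiIiIiIiIiIiIiIiIiIiIiIiIjMzMzMzMzMzMzMzMiIiIiIiIiIiIiIiIiIiIiIiIiIjMzMzMzMzMzMzMzMyIiIiIiIiIiIiIiIiIiIiIiIiIjMzMzMzMzMzMzMzMzIiIiIiIiIiIiIiIiIiIiIiIiIiMzMzMzMzMzMzMzMzMiIiIiIiIiIiIiIiIiIiIiIiIiMzMzMzMzMzMzMzMzMyIiIiIiIiIiIiIiIiIiIiIiIiMzMzMzMzMzMzMzMzMz"/>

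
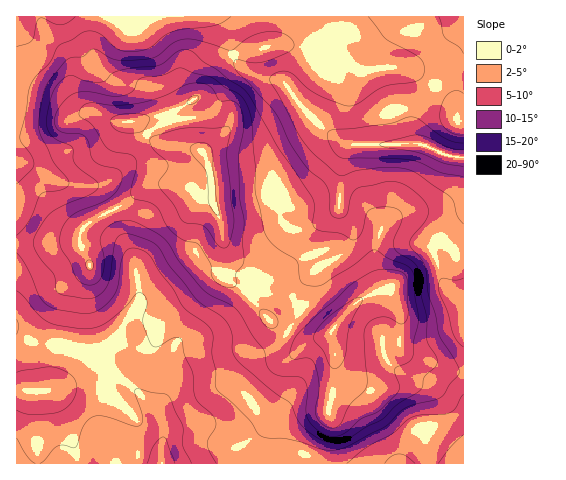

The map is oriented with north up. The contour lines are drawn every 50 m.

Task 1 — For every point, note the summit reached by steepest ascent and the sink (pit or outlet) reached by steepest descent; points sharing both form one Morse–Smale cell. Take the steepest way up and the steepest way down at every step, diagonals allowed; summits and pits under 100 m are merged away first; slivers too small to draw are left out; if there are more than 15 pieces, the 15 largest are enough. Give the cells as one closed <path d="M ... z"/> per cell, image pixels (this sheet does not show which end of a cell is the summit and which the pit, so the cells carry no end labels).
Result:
<path d="M463 16l-179 0-2 16-8 12-16 6-17 2-17 7-10 11-9 20-20 16-18 8-34 8 3 0 18 19 7 3 31 4 13 6 7 27 0 18 7 17 7 35-3 27 20 11 29 34 22 14 10 5 19-5 10-8 25-28 23-11 8 0 12 26 0 33 11 8 18 4 14 7 11 4 9-1z"/><path d="M161 183l-10 0-5 2-23 20-31 15-10 9-7 11-11 2-48 2 1 220 288-1 1-18 6-11 16-17 5-27 1-41-3-16-18 7-9 2-32-19-29-34-20-11 3-27-14-58-13-1-17-6z"/><path d="M283 16l-266 0-1 227 27 1 32-4 14-18 34-17 28-22 25 2 23 7 12 0 0-18-6-20-3-3-16-4-25-3-7-3-18-19-3 0 34-8 18-8 20-16 9-20 10-11 17-7 17-2 16-6 8-12z"/><path d="M389 290l-8 0-23 11-27 31 3 17-1 41-5 27-16 17-6 11 0 19 158-1 0-91-20-4-14-7-18-4-11-8 0-33z"/>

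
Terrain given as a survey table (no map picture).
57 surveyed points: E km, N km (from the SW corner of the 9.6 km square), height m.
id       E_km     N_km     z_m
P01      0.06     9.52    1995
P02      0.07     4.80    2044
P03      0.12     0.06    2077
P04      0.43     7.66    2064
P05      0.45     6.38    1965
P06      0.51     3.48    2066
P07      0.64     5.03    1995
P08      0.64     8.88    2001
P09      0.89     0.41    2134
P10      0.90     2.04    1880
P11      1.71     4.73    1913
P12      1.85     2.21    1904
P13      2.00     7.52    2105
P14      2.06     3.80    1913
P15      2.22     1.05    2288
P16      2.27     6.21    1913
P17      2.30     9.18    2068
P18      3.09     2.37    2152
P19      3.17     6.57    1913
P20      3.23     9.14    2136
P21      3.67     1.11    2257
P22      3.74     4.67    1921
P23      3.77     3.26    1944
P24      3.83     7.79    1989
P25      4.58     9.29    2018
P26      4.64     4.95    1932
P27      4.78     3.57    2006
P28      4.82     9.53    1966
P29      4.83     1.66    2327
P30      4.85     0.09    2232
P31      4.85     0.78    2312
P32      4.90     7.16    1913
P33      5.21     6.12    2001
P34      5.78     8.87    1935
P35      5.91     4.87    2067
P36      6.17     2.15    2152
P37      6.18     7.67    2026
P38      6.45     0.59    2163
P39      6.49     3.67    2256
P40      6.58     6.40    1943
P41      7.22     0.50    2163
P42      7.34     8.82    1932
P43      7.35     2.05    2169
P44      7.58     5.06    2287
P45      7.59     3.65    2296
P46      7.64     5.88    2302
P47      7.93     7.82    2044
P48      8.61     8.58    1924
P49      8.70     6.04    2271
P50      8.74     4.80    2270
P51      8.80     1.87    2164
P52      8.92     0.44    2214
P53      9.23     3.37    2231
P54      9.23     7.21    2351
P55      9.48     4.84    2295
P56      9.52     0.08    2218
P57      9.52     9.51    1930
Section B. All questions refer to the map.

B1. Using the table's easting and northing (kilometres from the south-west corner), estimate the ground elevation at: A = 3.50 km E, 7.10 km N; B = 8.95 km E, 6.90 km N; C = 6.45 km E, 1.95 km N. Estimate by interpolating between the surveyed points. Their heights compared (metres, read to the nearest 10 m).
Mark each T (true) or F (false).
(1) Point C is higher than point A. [T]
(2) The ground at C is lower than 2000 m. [F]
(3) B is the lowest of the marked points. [F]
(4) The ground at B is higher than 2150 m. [T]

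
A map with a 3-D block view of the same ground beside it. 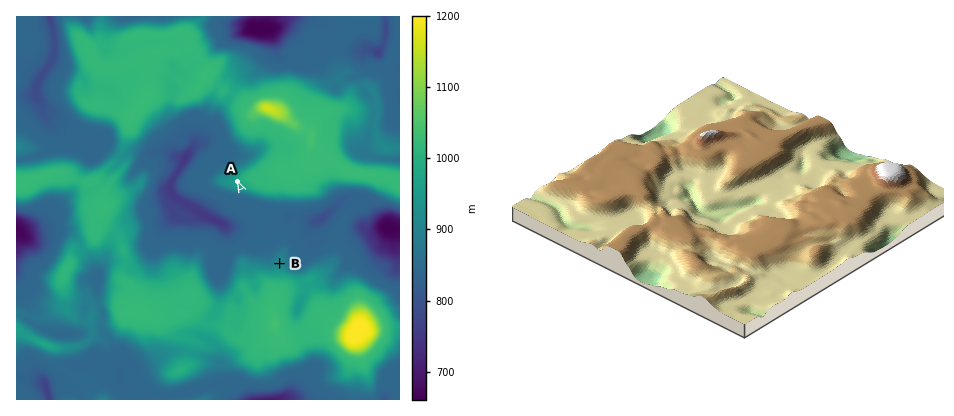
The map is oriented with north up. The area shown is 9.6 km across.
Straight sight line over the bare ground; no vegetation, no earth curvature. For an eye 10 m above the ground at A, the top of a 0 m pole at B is in view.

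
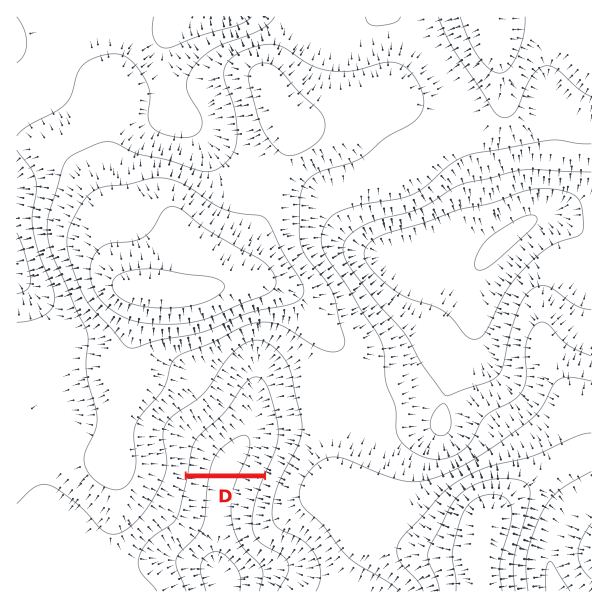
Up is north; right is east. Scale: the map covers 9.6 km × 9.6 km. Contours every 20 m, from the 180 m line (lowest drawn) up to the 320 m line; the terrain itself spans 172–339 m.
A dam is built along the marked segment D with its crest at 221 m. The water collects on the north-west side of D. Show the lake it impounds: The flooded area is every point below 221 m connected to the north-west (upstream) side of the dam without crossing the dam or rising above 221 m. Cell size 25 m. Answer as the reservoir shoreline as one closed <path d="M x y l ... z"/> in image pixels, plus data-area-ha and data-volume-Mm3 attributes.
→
<path d="M260 374l-6 0-8 5-22 32-28 26-6 12-2 19-1 2 1 4 78-1 8-15 4-14 2-13-2-2-1-16-1-2 0-4-4-6-2-14-4-6-6-7z" data-area-ha="167" data-volume-Mm3="20.58"/>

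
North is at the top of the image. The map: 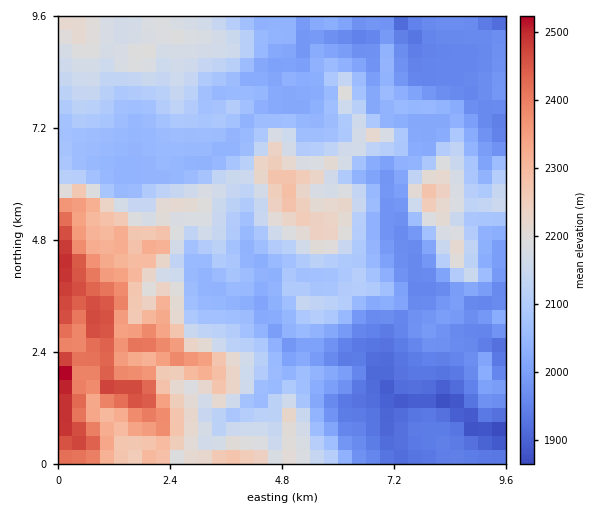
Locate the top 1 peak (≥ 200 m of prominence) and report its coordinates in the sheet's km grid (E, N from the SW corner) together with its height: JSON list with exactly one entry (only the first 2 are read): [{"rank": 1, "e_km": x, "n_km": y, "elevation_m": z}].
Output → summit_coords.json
[{"rank": 1, "e_km": 7.84, "n_km": 5.79, "elevation_m": 2303}]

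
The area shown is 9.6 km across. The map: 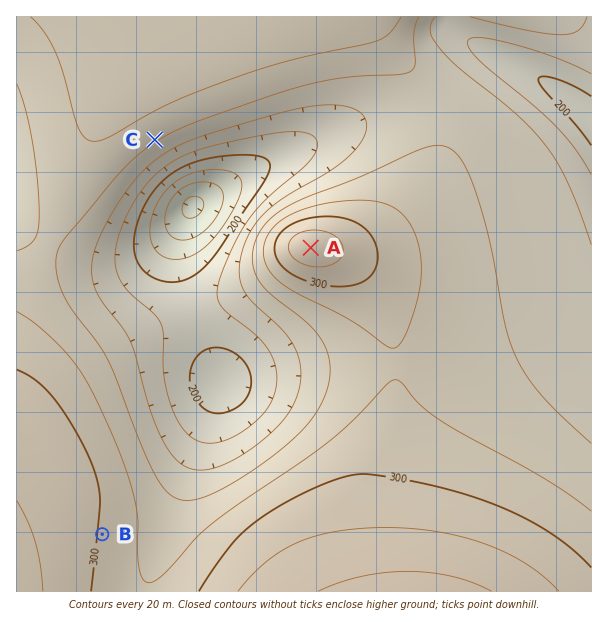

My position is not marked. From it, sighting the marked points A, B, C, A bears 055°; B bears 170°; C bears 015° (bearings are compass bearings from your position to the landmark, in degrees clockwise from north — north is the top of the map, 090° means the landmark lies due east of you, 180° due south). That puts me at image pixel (81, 409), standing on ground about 290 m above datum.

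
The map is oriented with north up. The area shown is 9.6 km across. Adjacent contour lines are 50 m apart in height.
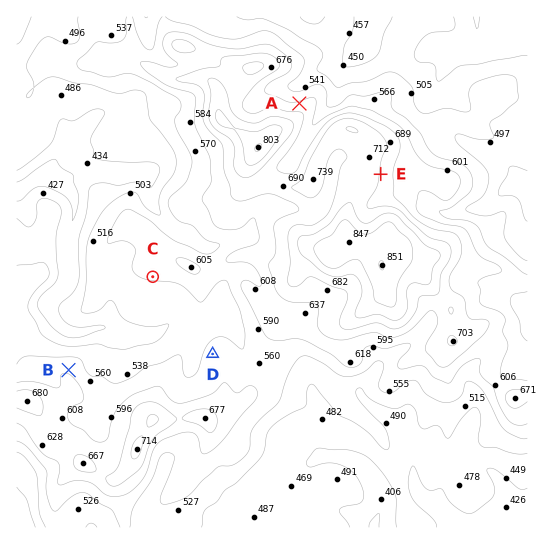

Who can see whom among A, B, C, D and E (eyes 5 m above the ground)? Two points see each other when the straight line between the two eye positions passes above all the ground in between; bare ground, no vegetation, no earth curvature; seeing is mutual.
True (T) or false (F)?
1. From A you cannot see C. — T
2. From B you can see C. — T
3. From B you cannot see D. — F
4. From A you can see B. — F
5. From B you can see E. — F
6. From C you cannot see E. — T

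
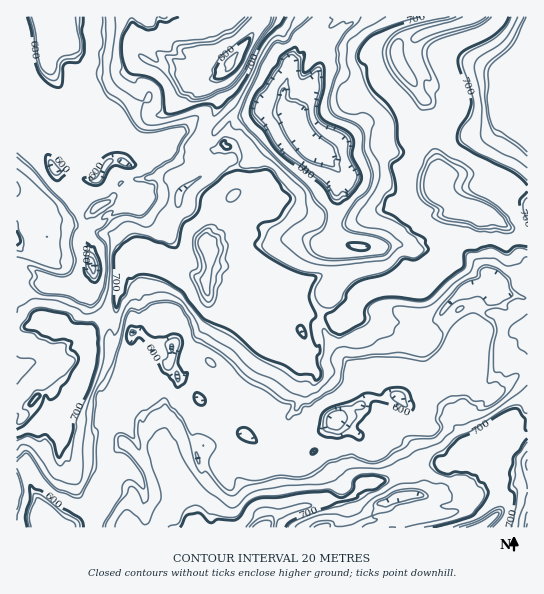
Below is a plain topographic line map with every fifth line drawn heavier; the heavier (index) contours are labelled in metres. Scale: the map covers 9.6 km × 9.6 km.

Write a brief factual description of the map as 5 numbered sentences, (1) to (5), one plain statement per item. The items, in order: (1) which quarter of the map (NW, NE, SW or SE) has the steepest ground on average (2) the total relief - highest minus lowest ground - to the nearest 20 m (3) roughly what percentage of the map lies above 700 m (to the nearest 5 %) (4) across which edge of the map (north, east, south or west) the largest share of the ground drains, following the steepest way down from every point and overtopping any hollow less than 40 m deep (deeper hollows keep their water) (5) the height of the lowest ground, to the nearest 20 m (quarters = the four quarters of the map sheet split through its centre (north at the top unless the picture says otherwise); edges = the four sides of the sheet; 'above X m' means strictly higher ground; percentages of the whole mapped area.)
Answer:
(1) The north-east quarter is the steepest part of the map.
(2) Highest minus lowest: about 320 m of relief.
(3) About 30 % of the map lies above 700 m.
(4) Drainage is mainly to the south: more ground falls towards that edge than towards any other.
(5) About 500 m is the lowest elevation on the sheet.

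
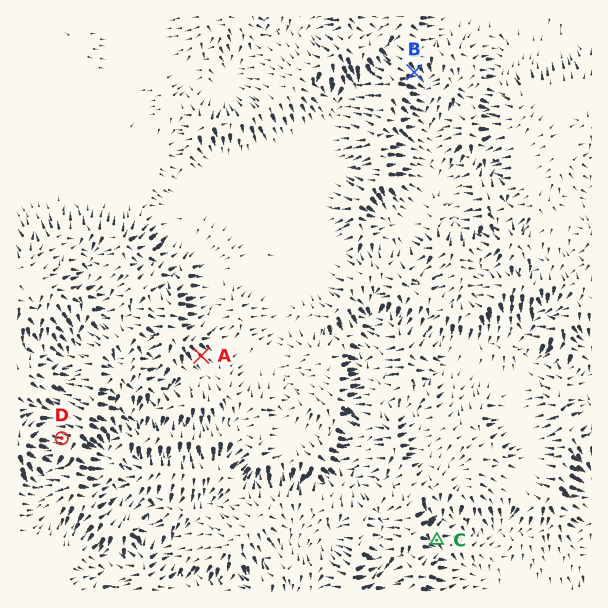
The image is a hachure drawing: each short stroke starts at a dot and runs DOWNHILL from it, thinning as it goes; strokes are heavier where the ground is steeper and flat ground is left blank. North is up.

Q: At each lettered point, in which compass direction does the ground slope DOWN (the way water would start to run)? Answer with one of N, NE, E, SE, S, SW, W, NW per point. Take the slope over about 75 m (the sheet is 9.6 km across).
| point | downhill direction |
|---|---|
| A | SE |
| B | SE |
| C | SE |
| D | W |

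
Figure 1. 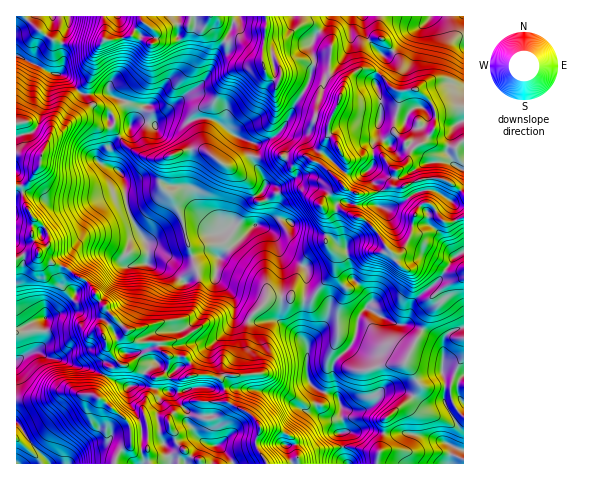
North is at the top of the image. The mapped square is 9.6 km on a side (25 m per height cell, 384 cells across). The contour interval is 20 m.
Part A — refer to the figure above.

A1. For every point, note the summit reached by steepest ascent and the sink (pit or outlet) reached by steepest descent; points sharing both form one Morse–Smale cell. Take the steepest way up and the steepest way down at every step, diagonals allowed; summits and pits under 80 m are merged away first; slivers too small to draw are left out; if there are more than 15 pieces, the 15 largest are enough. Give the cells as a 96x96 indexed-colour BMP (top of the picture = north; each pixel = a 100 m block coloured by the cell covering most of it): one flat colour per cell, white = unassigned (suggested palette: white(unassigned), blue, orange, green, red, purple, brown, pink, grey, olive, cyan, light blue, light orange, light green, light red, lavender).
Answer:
<image width="96" height="96" href="data:image/bmp;base64,Qk12EgAAAAAAAHYAAAAoAAAAYAAAAGAAAAABAAQAAAAAAAASAAATCwAAEwsAABAAAAAAAAAA////ALR3HwAOf/8ALKAsACgn1gC9Z5QAS1aMAMJ34wB/f38AIr28AM++FwDox64AeLv/AIrfmACWmP8A1bDFADMzMzMzMzMzMzM/////////////////7u7u7u7u4Ad3d3d3d3d3eqqqqqqqqqqqqjMzMzMzMzMzMzMz////////////////7u7u7u7u4Hd3d3d3d3d3d6qqqqqqqqqqqjMzMzMzMzMzMzMz///////////////+7u7u7u7uAHd3d3d3d3d3d6qqqqqqqqqqqjMzMzMzMzMzMzMzP//////////////u7u7u7u7uAHd3d3d3d3d3d6qqqqqqqqqqqjMzMzMzMzMzMzMzMz///////////u7u7u7u7u7u7rd3d3d3d3d3d6qqqqqqqqqqqjMzMzMzMzMzMzMzMz/////////+7u7u7u7u7u7u67u7d3d3d3d3d3qqqqqqqqqqqjMzMzMzMzMzMzMzMz/////////u7u7u7u7u7u7uu7u7u3d3d3d3d3qqqqqqqqqqqjMzMzMzMzMzMzMzMz//MzM////u7u7u7u7u67u7u7u7u7u7d3d3d3qqqqqqqqqqqjMzMzMzMzMzMzMzMzMzMzM///7u7u7u7u7uu7u7u7u7u7u7d3d3d3qqqqqqqqqqqjMzMzMzMzMzMzMzMzMzMzM///7u7u7u7u7ru7u7u7u7u7u7d3d3d3qqqqqqqqqqqjMzMzMzMzMzMzMzMzMzMzM///7u7u7u7u67u7u7u7u7t3d3d3d3d3eqqqqqqqqqqjMzMzMzMzMzMzMzMzMzMzMzP+7u7u7u7uu7u7u7u7u7t3d3d3d3d3d6qqqqqqqqqjMzMzMzMzMzMzMzMzMzMzMzPO7u7u7u67u7u7u7u7u7d3d3d3d3d3d3eqqqqqqqqjMzMzMzMzMzMzMzMzMzMzMzPMzMzMzLu7u7u7u7u7u7d3d3d3d3d3d3d6qqqqqqqjMzMzMzMzMzMzMzMzMzMzMzzMzMzMzLu7u7u7u7u7u7t3d3d3d3d3d3d3qqqqqqqjMzMzMzMzMzMzMzMzMzMzM8zMzMzMzLu7u7u7u7u7u7t5mXd3d3d3d3d3eqqqqqqjMzMzMzMzMzMzMzMzMzzMzMzMzMzMzLu7u7u7u7u7u7mZl3d3d3d3d3d3eqqqqqqjMzMzMzMzMzMzMzzMzMzMzMzMzMzMy7u7u7u7u7u7u5mZl3d3d3d3d3d3eqqqqqqjMzMzMzMzMzMzPMzMzMzMzERMzMzMS7u7u7u7u7u7u5mZl3d3d3d3d3d3eqqqqqqjMzMzMzMzMzM8zMzMzMzMxEREREREREREu7u7u7u7uZmZl3d3d3d3d3d3qqqqqqqjMzMzMzMzMzzMzMzMzMzMxEREREREREREu7u7u7u7uZmZl3d3d3d3d3d3qqqqqqqjMzMzMzM8zMzMzMRMzMzMzEREREREREREu7u7u7u7uZmZl3d3d3d3d3d6qqqqqqqjMzMzM8zMzMzMzERETMzMzEREREREREREu7u7u7u7uZmZmXd3d3d3d3d6qqqqqqqjMzM8zMzMzMzMxERERMzMxEREREREREREu7u7u7u7uZmZmZd3d3d3d3d6qqqqqqqjMzzMzMzMzMzMxEREREREREREREREREREu7u7u7u7uZmZmZl3d3d3d3d3qqqqqqqjMzM8zMzMzMzMREREREREREREREREREREu7u7u7u7uZmZmZmXd3d3d3d3qqqqqqqjMzM8zMzMzMzMREREREREREREREREREREu7u7u7u7uZmZmZmXd3d3d3d3eqqqCqqjMzM8zMzMzMzMREREREREREREREREREREu7u7u7uwmZmZmZmZd3d3d3d3eqoACqqjMzM8zMzMzMzMRERERERERERERERERERES7u7u7sAmZmZmZmZd3d3d3d3dwAAAAqjMzM8zMzMzMzMRERERERERERERERERERES7u7u7AAmZmZmZmZd3d3d3d3mQAAAAADMzM8zMzMzMzMxERERERERERERERERERESwC7sAAAmZmZmZmZd3d3d5mZmZAAAAADMzMzzMzMzMzMzERERERERERERERERERBEAAAAAAACZmZmZmZd3d3mZmZmZAAAAADMzMzM8zMzMzMxEREREREREREREREREQREQAAAAAACZmZmZmZl3eZmZmZmZkAAAADMzMzMzzMzMzMREREREREREREREREREQRERAAAAAACZmZmZmZmZmZmZmZmZmQAAADMzMzMzPMzMzEREREREREREREREREREQREREAAAAACZmZmZmZmZmZmZmZmZmQAAADMzMzMzM8zMzEREREREREREREREREREQREREQAAAAEpmZmZmZmZmZmZmZmZmQAAADMzMzMzMzzMxEREREREREREREREREREEREREREREREimZmZmZmZmZmZmZmZmQAAADMzMzMzM8zMRERERERERERERERERERBEREREREREREiKZmZmZmZmZmZmZmZmZAAADMzMzMzPMzMREREREREREREREREREQREREREREREREiIpmZIimZmZmZmZmZmZmQADMzMzMzPMzEREREREREREREREREREEREREREREREREiIimSIiKZmZmZmZmZmZmZkDMzMzMzPMREREREREREREREREREREEREREREREREREiIiKSIiKZmZmZmZmZmZmZmTMzMzMzMUREREREREREREREREREREEREREREREREREiIiIiIiIpmZmZmZmZmZkiIjMzMzMxERREREREQRREREREREREREERERERERERERIiIiIiIiIpmZmZIimZmSIiIjMzMzERERFEREREERERREREREREREERERERERERESIiIiIiIiIpmZmSIiKZIiIiIhMzMRERERERRERBERERRERBERFEREERERERERERIiIiIiIiIiIimZmSIiIiIiIiIhERERERERERERERERERREERERERERERERERERESIiIiIiIiIiIiIikiIiIiIiIiIhERERERERERERERERERQREREREREREREREREREiIiIiIiIiIiIiIiIiIiIiIiIiIhEREREREREREREREREREREREREREREREREREREiIiIiIiIiIiIiIiIiIiIiIiIiIhEREREREREREREREREREREREREREREREREREREiIiIiIiIiIiIiIiIiIiIiIiIiIhERERERERERERERERERERERERERERERERERERIiIiIiIiIiIiIiIiIiIiIiIiIiIhERERERERERERERERERERERERERERERERERESIiIiIiIiIiIiIiIiIiIiIiIiIiIhERERERERERERERERERERERERERERERERERIiIiIiIiIiIiIiIiIiIiIiIiIiIiIhEREREREREREREREREREREREREREREREREREiIiIiIiIiIiIiIiIiIiIiIiIiIiIhERERERERERERERERERERERERERERERERERESIiIiIiIiIiIiIiIiIiIiIiIiIiIhERERERERERERERERERERERERERERERERERESIiIiIiIiIiIiIiIiIiIiIiIiIiIhERERERERERERERERERERERERERERERERERESIiIiIiIiIiIiIiIiIiIiIiIiIiIhEREREREREREREREREREREREREREREREREREiIiIiIiIiIiIiIiIiIiIiIiIiIiIhEREREREREREREREREREREREREREREREREREiIiIiIiIiIiIiIiIiIiIiIiIiIiIhEREREREREREREREREREREREREREREREREREiIiIiIiIiIiIiIiIiIiIiIiIiIiIhEREREREREREREREREREREREREREREREREREiIiIiIiIiIiIiIiIiIiIiIiIiIiIhEREREREREREREREREREREREREREREREREREiIiIiIiIiIiIiIiIiIiIiIiIiIiIhEREREREREREREREREREREREREREREREREREiIiIiIiIiIiIiIiIiIiIiIiIiIiIhERERERERERERERERERERERERERERERERERIiIiIiIiIiIiIiIiIiIiIiIiIiIiIhERERERERERERERERERERERERERERERERERIiIiIiIiIiIiIiIiIiIiIiIiIiIiIhERERERERERERERERERERERERERERERERESIiIiIiIiIiIiIiIiIiIiIiIiIiIiIhERERERERERERERERERERERERERERERERESIiIiIiIiIiIiIiIiIiIiIiIiIiIiIhER3RERERERERERERERERERERERERERERESIiIiIiIiIiIiIiIiIiIiIiIiIiIiIhEd3RERERERERERERERERERERERERERERESIiIiIiIiIiIiIiIiIiIiIiIiIiIiIhHd3dERERERERERERERERERERERERERERESIiIiIiIiIiIiIiIiIiIiIiIiIiVVUhHd3dERERERERERERERERERERERERERERiIiCIiIiIiIiIiIiIiIiIiIiIiVVVVVRHd3d0RERERERERERERERERERERERERGIiIiIgiIiIiIiIiIiIiIiIiIiIiJVVVVR3d3d3dERERERERERERERERERERERERiIiIiIiCIiIiIiIiIiIiIiIiIiIiJVVVVR3d3d3d0RERERERERERERERERERERGIiIiIiIiCIiIiIiIiIiIiIiIiIiIiIlVVVd3d3d3d3RERERERERZmZoERGIERERiIiIiIiIiIIiIiIiIiIiIiIiIiIiIiIlVVVd3d3d3d3dERERERERZmZmaIiIiIiIiIiIiIiIiIgiIiIiIiIiIiIiIiIiIiIlVVVd3d3d3d3d0RERERERZmZmZoiIiIiIiIiIiIiIiIgiIiIiIiIiIiIiIiIiIiIlVVVd3d3d3d3d3dERERERZmZmZoiIiIiIiIiIiIiIiIiCIiIiIiIiIiIiIiIiIiJVVVVd3d3d3d3d3dEREREWZmZmZmaIiIiIiIiIiIiIiIiCIiIiIiIiIiIiIiIiIiJVVVVd3d3d3d3d3REREWZmZmZmZmZoiIiIiIiIiIiIiIiIIiIiIiIiIiIiIiIiIiVVVVVd3d3d3d3d0AYRZmZmZmZmZmZmiIiIiIiIiIiIiIiIIiIiIiIiIiIiIiIiIlVVVVVd3d3d3d3dAAZmZmZmZmZmZmZmZoiIiIiIiIiIiIiIgiIiIiIiIiIiIlVVVVVVVVVd3d3d3d3QAAZmZmZmZmZmZmZmZmiIiIiIiIiIiIiIiCIiIlIiIiIiJVVVVVVVVVVd3d3d3d0AAAZmZmZmZmZmZmZmZmaIiIiIiIiICIiIiCIiJVUiIiIiVVVVVVVVVVVd3d3d3dAAAAZmZmZmZmZmZmZmZmaIiIiIiIiAAIiIiCIiVVVSIiIlVVVVVVVVVVVd3d3d3dAAAABmZmZmZmZmZmZmZmZoiIiIiIgAAIiIiCIiVVVVIiVVVVVVVVVVVVVd3d3d3dAAAABmZmZmZmZmZmZmZmZoiIiIiIgAAAiIiIJVVVVVVVVVVVVVVVVVVVVd3d3d3dAAAABmZmZmZmZmZmZmZmZoiIiIiIgAAAAAAAVVVVVVVVVVVVVVVVVVVVVd3d3d3dAAAABmZmZmZmZmZmZmZmZmiIiIiIgAAAAAAAVVVVVVVVVVVVVVVVVVVVVd3d3d3dAAAABmZmZmZmZmZmZmZmZmiIiIiIgAAAAAAFVVVVVVVVVVVVVVVVVVVVVd3d3d3dAAAAAGZmZmZmZmZmZmZmZmaIiIiIgAAAAAAFVVVVVVVVVVVVVVVVVVVVVd3d3d3dAAAAAAZmZmZmZmZmZmZmZmZoiIiIgAAAAAAAVVVVVVVVVVVVVVVVVVVVVd3d3d3dAAAAAAZmZmZmZmZmZmZmZmZoiIiIiIiIAAAAVVVVVVVVVVVVVVVVVVVVVd3d3d3d0AAAAAZmZmZmZmZmZmZmZmZmiIiIiIiIgAAABVVVVVVVVVVVVVVVVVVVVd3d3d3d0AAAAAZmZmZmZmZmZmZmZmZmiIiIiIiIiAAAAFVVVVVVVVVVVVVVVVVVVd3d3d3d0AAAAAZmZmZmZmZmZmZmZmZmaIiIiIiIiIAAAAVVVVVVVVVVVVVVVVVVVd3d3d3d0AAAAAZmZmZmZmZmZmZmZmZmaIiIiIiIiIAAAAVVVVVVVVVVVVVVVVVVVQ=="/>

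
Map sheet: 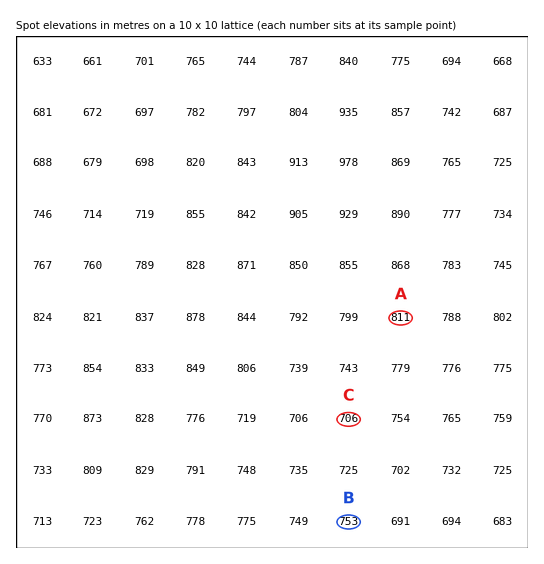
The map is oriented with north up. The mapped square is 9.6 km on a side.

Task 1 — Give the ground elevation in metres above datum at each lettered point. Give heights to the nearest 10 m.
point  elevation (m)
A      810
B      750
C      710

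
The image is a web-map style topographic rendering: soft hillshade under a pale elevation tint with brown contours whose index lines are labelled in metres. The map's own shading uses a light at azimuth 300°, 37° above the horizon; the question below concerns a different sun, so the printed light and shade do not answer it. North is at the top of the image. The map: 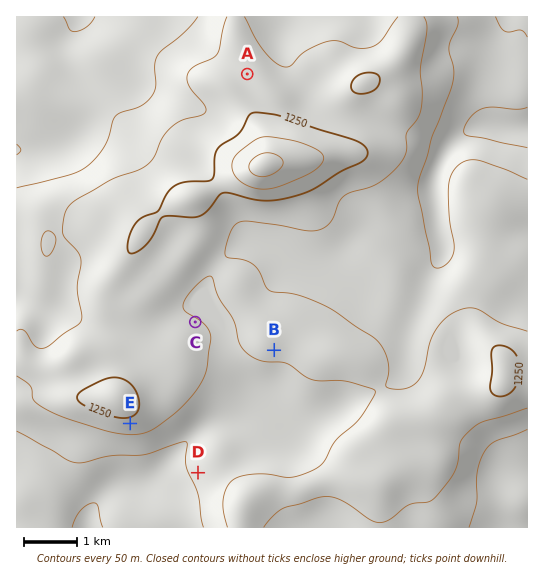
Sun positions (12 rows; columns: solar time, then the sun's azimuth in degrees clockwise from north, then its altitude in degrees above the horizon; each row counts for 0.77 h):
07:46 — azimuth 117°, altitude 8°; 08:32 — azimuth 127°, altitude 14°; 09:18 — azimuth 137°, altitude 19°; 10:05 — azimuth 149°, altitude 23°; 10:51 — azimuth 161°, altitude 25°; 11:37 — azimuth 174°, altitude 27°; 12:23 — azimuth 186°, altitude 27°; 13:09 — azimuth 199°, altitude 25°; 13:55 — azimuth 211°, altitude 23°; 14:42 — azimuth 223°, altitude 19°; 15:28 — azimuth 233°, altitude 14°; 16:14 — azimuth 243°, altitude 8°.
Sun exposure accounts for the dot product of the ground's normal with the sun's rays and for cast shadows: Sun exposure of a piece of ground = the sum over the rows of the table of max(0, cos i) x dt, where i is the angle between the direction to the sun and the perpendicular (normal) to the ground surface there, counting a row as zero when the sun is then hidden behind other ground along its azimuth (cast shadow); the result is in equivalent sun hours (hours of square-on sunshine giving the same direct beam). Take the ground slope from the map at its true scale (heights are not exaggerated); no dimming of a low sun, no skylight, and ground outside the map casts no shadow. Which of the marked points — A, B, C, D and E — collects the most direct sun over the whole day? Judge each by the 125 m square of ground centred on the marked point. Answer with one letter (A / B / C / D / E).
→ E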